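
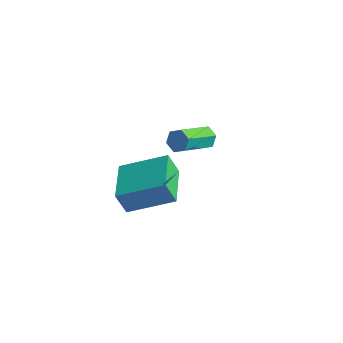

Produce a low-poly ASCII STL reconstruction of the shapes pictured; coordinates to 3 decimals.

solid 
facet normal -0.544 0.838 -0.036
outer loop
vertex 1.28 -3.096 0.313
vertex 2.747 -2.111 1.064
vertex 1.626 -2.911 -0.607
endloop
endfacet
facet normal -0.764 -0.513 -0.391
outer loop
vertex 2.573 -4.369 -0.544
vertex 1.28 -3.096 0.313
vertex 1.626 -2.911 -0.607
endloop
endfacet
facet normal -0.544 0.838 -0.036
outer loop
vertex 1.626 -2.911 -0.607
vertex 2.747 -2.111 1.064
vertex 3.093 -1.926 0.144
endloop
endfacet
facet normal 0.346 0.185 -0.920
outer loop
vertex 3.093 -1.926 0.144
vertex 2.573 -4.369 -0.544
vertex 1.626 -2.911 -0.607
endloop
endfacet
facet normal -0.346 -0.185 0.920
outer loop
vertex 1.28 -3.096 0.313
vertex 3.694 -3.569 1.127
vertex 2.747 -2.111 1.064
endloop
endfacet
facet normal -0.764 -0.513 -0.391
outer loop
vertex 2.227 -4.554 0.376
vertex 1.28 -3.096 0.313
vertex 2.573 -4.369 -0.544
endloop
endfacet
facet normal -0.346 -0.185 0.920
outer loop
vertex 2.227 -4.554 0.376
vertex 3.694 -3.569 1.127
vertex 1.28 -3.096 0.313
endloop
endfacet
facet normal 0.764 0.513 0.391
outer loop
vertex 2.747 -2.111 1.064
vertex 3.694 -3.569 1.127
vertex 3.093 -1.926 0.144
endloop
endfacet
facet normal 0.346 0.185 -0.920
outer loop
vertex 4.04 -3.384 0.207
vertex 2.573 -4.369 -0.544
vertex 3.093 -1.926 0.144
endloop
endfacet
facet normal 0.764 0.513 0.391
outer loop
vertex 3.093 -1.926 0.144
vertex 3.694 -3.569 1.127
vertex 4.04 -3.384 0.207
endloop
endfacet
facet normal 0.544 -0.838 0.036
outer loop
vertex 4.04 -3.384 0.207
vertex 2.227 -4.554 0.376
vertex 2.573 -4.369 -0.544
endloop
endfacet
facet normal 0.544 -0.838 0.036
outer loop
vertex 3.694 -3.569 1.127
vertex 2.227 -4.554 0.376
vertex 4.04 -3.384 0.207
endloop
endfacet
facet normal 0.095 0.843 -0.529
outer loop
vertex 2.423 1.389 -0.902
vertex 1.996 1.267 -1.173
vertex 1.956 1.546 -0.736
endloop
endfacet
facet normal 0.429 0.446 0.785
outer loop
vertex 2.423 1.389 -0.902
vertex 1.956 1.546 -0.736
vertex 2.25 -0.144 0.064
endloop
endfacet
facet normal 0.428 0.446 0.786
outer loop
vertex 2.25 -0.144 0.064
vertex 1.956 1.546 -0.736
vertex 1.783 0.013 0.229
endloop
endfacet
facet normal -0.095 -0.842 0.532
outer loop
vertex 2.25 -0.144 0.064
vertex 1.783 0.013 0.229
vertex 1.824 -0.267 -0.207
endloop
endfacet
facet normal 0.093 0.843 -0.530
outer loop
vertex 1.956 1.546 -0.736
vertex 1.996 1.267 -1.173
vertex 1.529 1.423 -1.007
endloop
endfacet
facet normal -0.564 0.485 0.669
outer loop
vertex 1.956 1.546 -0.736
vertex 1.529 1.423 -1.007
vertex 1.783 0.013 0.229
endloop
endfacet
facet normal -0.565 0.484 0.668
outer loop
vertex 1.783 0.013 0.229
vertex 1.529 1.423 -1.007
vertex 1.357 -0.11 -0.042
endloop
endfacet
facet normal -0.095 -0.842 0.532
outer loop
vertex 1.783 0.013 0.229
vertex 1.357 -0.11 -0.042
vertex 1.824 -0.267 -0.207
endloop
endfacet
facet normal 0.093 0.843 -0.530
outer loop
vertex 1.529 1.423 -1.007
vertex 1.996 1.267 -1.173
vertex 1.57 1.144 -1.444
endloop
endfacet
facet normal -0.992 0.038 -0.117
outer loop
vertex 1.529 1.423 -1.007
vertex 1.57 1.144 -1.444
vertex 1.357 -0.11 -0.042
endloop
endfacet
facet normal -0.992 0.039 -0.116
outer loop
vertex 1.357 -0.11 -0.042
vertex 1.57 1.144 -1.444
vertex 1.397 -0.389 -0.478
endloop
endfacet
facet normal -0.096 -0.842 0.530
outer loop
vertex 1.357 -0.11 -0.042
vertex 1.397 -0.389 -0.478
vertex 1.824 -0.267 -0.207
endloop
endfacet
facet normal 0.095 0.842 -0.532
outer loop
vertex 1.57 1.144 -1.444
vertex 1.996 1.267 -1.173
vertex 2.037 0.987 -1.609
endloop
endfacet
facet normal -0.428 -0.447 -0.786
outer loop
vertex 1.57 1.144 -1.444
vertex 2.037 0.987 -1.609
vertex 1.397 -0.389 -0.478
endloop
endfacet
facet normal -0.429 -0.446 -0.785
outer loop
vertex 1.397 -0.389 -0.478
vertex 2.037 0.987 -1.609
vertex 1.864 -0.546 -0.644
endloop
endfacet
facet normal -0.095 -0.843 0.529
outer loop
vertex 1.397 -0.389 -0.478
vertex 1.864 -0.546 -0.644
vertex 1.824 -0.267 -0.207
endloop
endfacet
facet normal 0.095 0.842 -0.532
outer loop
vertex 2.037 0.987 -1.609
vertex 1.996 1.267 -1.173
vertex 2.463 1.11 -1.338
endloop
endfacet
facet normal 0.565 -0.484 -0.668
outer loop
vertex 2.037 0.987 -1.609
vertex 2.463 1.11 -1.338
vertex 1.864 -0.546 -0.644
endloop
endfacet
facet normal 0.564 -0.484 -0.669
outer loop
vertex 1.864 -0.546 -0.644
vertex 2.463 1.11 -1.338
vertex 2.291 -0.423 -0.373
endloop
endfacet
facet normal -0.093 -0.843 0.530
outer loop
vertex 1.864 -0.546 -0.644
vertex 2.291 -0.423 -0.373
vertex 1.824 -0.267 -0.207
endloop
endfacet
facet normal 0.096 0.842 -0.530
outer loop
vertex 2.463 1.11 -1.338
vertex 1.996 1.267 -1.173
vertex 2.423 1.389 -0.902
endloop
endfacet
facet normal 0.993 -0.039 0.116
outer loop
vertex 2.463 1.11 -1.338
vertex 2.423 1.389 -0.902
vertex 2.291 -0.423 -0.373
endloop
endfacet
facet normal 0.992 -0.038 0.117
outer loop
vertex 2.291 -0.423 -0.373
vertex 2.423 1.389 -0.902
vertex 2.25 -0.144 0.064
endloop
endfacet
facet normal -0.093 -0.843 0.530
outer loop
vertex 2.291 -0.423 -0.373
vertex 2.25 -0.144 0.064
vertex 1.824 -0.267 -0.207
endloop
endfacet

endsolid


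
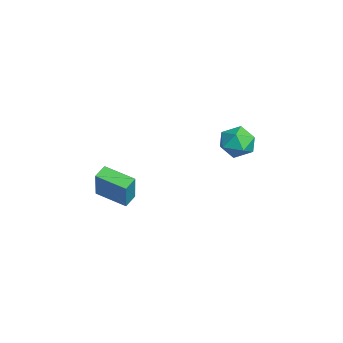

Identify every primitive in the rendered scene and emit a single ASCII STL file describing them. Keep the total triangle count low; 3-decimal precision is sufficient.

solid 
facet normal -0.278 0.797 0.536
outer loop
vertex -3.202 4.176 3.857
vertex -3.114 3.595 4.767
vertex -2.26 4.146 4.391
endloop
endfacet
facet normal 0.064 0.996 -0.058
outer loop
vertex -3.202 4.176 3.857
vertex -2.26 4.146 4.391
vertex -2.271 4.084 3.31
endloop
endfacet
facet normal -0.290 0.731 -0.617
outer loop
vertex -3.202 4.176 3.857
vertex -2.271 4.084 3.31
vertex -3.131 3.495 3.017
endloop
endfacet
facet normal -0.853 0.368 -0.370
outer loop
vertex -3.202 4.176 3.857
vertex -3.131 3.495 3.017
vertex -3.652 3.193 3.918
endloop
endfacet
facet normal -0.846 0.409 0.343
outer loop
vertex -3.202 4.176 3.857
vertex -3.652 3.193 3.918
vertex -3.114 3.595 4.767
endloop
endfacet
facet normal 0.713 0.700 -0.047
outer loop
vertex -2.271 4.084 3.31
vertex -2.26 4.146 4.391
vertex -1.608 3.447 3.882
endloop
endfacet
facet normal 0.158 0.378 0.912
outer loop
vertex -2.26 4.146 4.391
vertex -3.114 3.595 4.767
vertex -2.129 3.145 4.783
endloop
endfacet
facet normal -0.759 -0.251 0.600
outer loop
vertex -3.114 3.595 4.767
vertex -3.652 3.193 3.918
vertex -2.989 2.556 4.49
endloop
endfacet
facet normal -0.771 -0.317 -0.552
outer loop
vertex -3.652 3.193 3.918
vertex -3.131 3.495 3.017
vertex -3.0 2.494 3.409
endloop
endfacet
facet normal 0.139 0.271 -0.953
outer loop
vertex -3.131 3.495 3.017
vertex -2.271 4.084 3.31
vertex -2.146 3.045 3.033
endloop
endfacet
facet normal 0.853 -0.368 0.370
outer loop
vertex -2.058 2.464 3.943
vertex -1.608 3.447 3.882
vertex -2.129 3.145 4.783
endloop
endfacet
facet normal 0.290 -0.731 0.617
outer loop
vertex -2.058 2.464 3.943
vertex -2.129 3.145 4.783
vertex -2.989 2.556 4.49
endloop
endfacet
facet normal -0.064 -0.996 0.058
outer loop
vertex -2.058 2.464 3.943
vertex -2.989 2.556 4.49
vertex -3.0 2.494 3.409
endloop
endfacet
facet normal 0.278 -0.797 -0.536
outer loop
vertex -2.058 2.464 3.943
vertex -3.0 2.494 3.409
vertex -2.146 3.045 3.033
endloop
endfacet
facet normal 0.846 -0.409 -0.343
outer loop
vertex -2.058 2.464 3.943
vertex -2.146 3.045 3.033
vertex -1.608 3.447 3.882
endloop
endfacet
facet normal 0.771 0.317 0.552
outer loop
vertex -2.129 3.145 4.783
vertex -1.608 3.447 3.882
vertex -2.26 4.146 4.391
endloop
endfacet
facet normal -0.139 -0.271 0.953
outer loop
vertex -2.989 2.556 4.49
vertex -2.129 3.145 4.783
vertex -3.114 3.595 4.767
endloop
endfacet
facet normal -0.713 -0.700 0.047
outer loop
vertex -3.0 2.494 3.409
vertex -2.989 2.556 4.49
vertex -3.652 3.193 3.918
endloop
endfacet
facet normal -0.158 -0.378 -0.912
outer loop
vertex -2.146 3.045 3.033
vertex -3.0 2.494 3.409
vertex -3.131 3.495 3.017
endloop
endfacet
facet normal 0.759 0.251 -0.600
outer loop
vertex -1.608 3.447 3.882
vertex -2.146 3.045 3.033
vertex -2.271 4.084 3.31
endloop
endfacet
facet normal -0.596 -0.774 0.212
outer loop
vertex -0.112 -4.292 3.728
vertex -0.712 -3.755 4.002
vertex -0.856 -4.21 1.938
endloop
endfacet
facet normal 0.705 -0.632 -0.322
outer loop
vertex 0.212 -2.825 1.558
vertex -0.112 -4.292 3.728
vertex -0.856 -4.21 1.938
endloop
endfacet
facet normal -0.596 -0.774 0.212
outer loop
vertex -0.856 -4.21 1.938
vertex -0.712 -3.755 4.002
vertex -1.456 -3.673 2.212
endloop
endfacet
facet normal -0.383 0.042 -0.923
outer loop
vertex -1.456 -3.673 2.212
vertex 0.212 -2.825 1.558
vertex -0.856 -4.21 1.938
endloop
endfacet
facet normal 0.383 -0.042 0.923
outer loop
vertex -0.112 -4.292 3.728
vertex 0.356 -2.37 3.622
vertex -0.712 -3.755 4.002
endloop
endfacet
facet normal 0.705 -0.632 -0.322
outer loop
vertex 0.956 -2.907 3.348
vertex -0.112 -4.292 3.728
vertex 0.212 -2.825 1.558
endloop
endfacet
facet normal 0.383 -0.042 0.923
outer loop
vertex 0.956 -2.907 3.348
vertex 0.356 -2.37 3.622
vertex -0.112 -4.292 3.728
endloop
endfacet
facet normal -0.705 0.632 0.322
outer loop
vertex -0.712 -3.755 4.002
vertex 0.356 -2.37 3.622
vertex -1.456 -3.673 2.212
endloop
endfacet
facet normal -0.383 0.042 -0.923
outer loop
vertex -0.388 -2.288 1.832
vertex 0.212 -2.825 1.558
vertex -1.456 -3.673 2.212
endloop
endfacet
facet normal -0.705 0.632 0.322
outer loop
vertex -1.456 -3.673 2.212
vertex 0.356 -2.37 3.622
vertex -0.388 -2.288 1.832
endloop
endfacet
facet normal 0.596 0.774 -0.212
outer loop
vertex -0.388 -2.288 1.832
vertex 0.956 -2.907 3.348
vertex 0.212 -2.825 1.558
endloop
endfacet
facet normal 0.596 0.774 -0.212
outer loop
vertex 0.356 -2.37 3.622
vertex 0.956 -2.907 3.348
vertex -0.388 -2.288 1.832
endloop
endfacet

endsolid


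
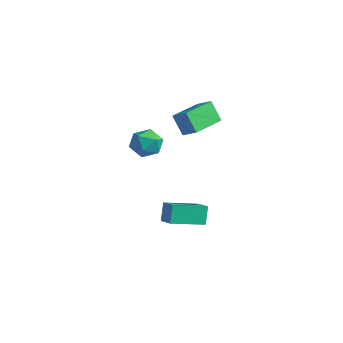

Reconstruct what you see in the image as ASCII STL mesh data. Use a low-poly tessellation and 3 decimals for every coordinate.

solid 
facet normal -0.099 0.949 -0.301
outer loop
vertex -3.331 0.913 0.99
vertex -3.915 1.09 1.74
vertex -2.961 1.218 1.83
endloop
endfacet
facet normal 0.539 0.688 -0.487
outer loop
vertex -3.331 0.913 0.99
vertex -2.961 1.218 1.83
vertex -2.517 0.517 1.331
endloop
endfacet
facet normal 0.430 0.112 -0.896
outer loop
vertex -3.331 0.913 0.99
vertex -2.517 0.517 1.331
vertex -3.198 -0.044 0.934
endloop
endfacet
facet normal -0.274 0.018 -0.962
outer loop
vertex -3.331 0.913 0.99
vertex -3.198 -0.044 0.934
vertex -4.062 0.31 1.187
endloop
endfacet
facet normal -0.601 0.535 -0.594
outer loop
vertex -3.331 0.913 0.99
vertex -4.062 0.31 1.187
vertex -3.915 1.09 1.74
endloop
endfacet
facet normal 0.873 0.477 0.107
outer loop
vertex -2.517 0.517 1.331
vertex -2.961 1.218 1.83
vertex -2.598 0.45 2.293
endloop
endfacet
facet normal -0.159 0.899 0.408
outer loop
vertex -2.961 1.218 1.83
vertex -3.915 1.09 1.74
vertex -3.462 0.804 2.546
endloop
endfacet
facet normal -0.971 0.230 -0.066
outer loop
vertex -3.915 1.09 1.74
vertex -4.062 0.31 1.187
vertex -4.143 0.243 2.149
endloop
endfacet
facet normal -0.442 -0.607 -0.660
outer loop
vertex -4.062 0.31 1.187
vertex -3.198 -0.044 0.934
vertex -3.699 -0.458 1.65
endloop
endfacet
facet normal 0.698 -0.455 -0.554
outer loop
vertex -3.198 -0.044 0.934
vertex -2.517 0.517 1.331
vertex -2.745 -0.33 1.74
endloop
endfacet
facet normal 0.274 -0.018 0.962
outer loop
vertex -3.329 -0.153 2.49
vertex -2.598 0.45 2.293
vertex -3.462 0.804 2.546
endloop
endfacet
facet normal -0.430 -0.112 0.896
outer loop
vertex -3.329 -0.153 2.49
vertex -3.462 0.804 2.546
vertex -4.143 0.243 2.149
endloop
endfacet
facet normal -0.539 -0.688 0.487
outer loop
vertex -3.329 -0.153 2.49
vertex -4.143 0.243 2.149
vertex -3.699 -0.458 1.65
endloop
endfacet
facet normal 0.099 -0.949 0.301
outer loop
vertex -3.329 -0.153 2.49
vertex -3.699 -0.458 1.65
vertex -2.745 -0.33 1.74
endloop
endfacet
facet normal 0.601 -0.535 0.594
outer loop
vertex -3.329 -0.153 2.49
vertex -2.745 -0.33 1.74
vertex -2.598 0.45 2.293
endloop
endfacet
facet normal 0.442 0.607 0.660
outer loop
vertex -3.462 0.804 2.546
vertex -2.598 0.45 2.293
vertex -2.961 1.218 1.83
endloop
endfacet
facet normal -0.698 0.455 0.554
outer loop
vertex -4.143 0.243 2.149
vertex -3.462 0.804 2.546
vertex -3.915 1.09 1.74
endloop
endfacet
facet normal -0.873 -0.477 -0.107
outer loop
vertex -3.699 -0.458 1.65
vertex -4.143 0.243 2.149
vertex -4.062 0.31 1.187
endloop
endfacet
facet normal 0.159 -0.899 -0.408
outer loop
vertex -2.745 -0.33 1.74
vertex -3.699 -0.458 1.65
vertex -3.198 -0.044 0.934
endloop
endfacet
facet normal 0.971 -0.230 0.066
outer loop
vertex -2.598 0.45 2.293
vertex -2.745 -0.33 1.74
vertex -2.517 0.517 1.331
endloop
endfacet
facet normal -0.522 -0.053 0.851
outer loop
vertex -1.882 1.789 4.062
vertex -2.187 3.805 4.001
vertex -2.738 1.643 3.528
endloop
endfacet
facet normal 0.150 -0.988 0.030
outer loop
vertex -2.033 1.715 2.379
vertex -1.882 1.789 4.062
vertex -2.738 1.643 3.528
endloop
endfacet
facet normal -0.522 -0.053 0.852
outer loop
vertex -2.738 1.643 3.528
vertex -2.187 3.805 4.001
vertex -3.044 3.659 3.467
endloop
endfacet
facet normal -0.840 -0.143 -0.524
outer loop
vertex -3.044 3.659 3.467
vertex -2.033 1.715 2.379
vertex -2.738 1.643 3.528
endloop
endfacet
facet normal 0.840 0.143 0.524
outer loop
vertex -1.882 1.789 4.062
vertex -1.482 3.877 2.852
vertex -2.187 3.805 4.001
endloop
endfacet
facet normal 0.150 -0.988 0.030
outer loop
vertex -1.176 1.861 2.913
vertex -1.882 1.789 4.062
vertex -2.033 1.715 2.379
endloop
endfacet
facet normal 0.839 0.143 0.525
outer loop
vertex -1.176 1.861 2.913
vertex -1.482 3.877 2.852
vertex -1.882 1.789 4.062
endloop
endfacet
facet normal -0.150 0.988 -0.030
outer loop
vertex -2.187 3.805 4.001
vertex -1.482 3.877 2.852
vertex -3.044 3.659 3.467
endloop
endfacet
facet normal -0.839 -0.143 -0.525
outer loop
vertex -2.338 3.731 2.318
vertex -2.033 1.715 2.379
vertex -3.044 3.659 3.467
endloop
endfacet
facet normal -0.150 0.988 -0.030
outer loop
vertex -3.044 3.659 3.467
vertex -1.482 3.877 2.852
vertex -2.338 3.731 2.318
endloop
endfacet
facet normal 0.522 0.053 -0.852
outer loop
vertex -2.338 3.731 2.318
vertex -1.176 1.861 2.913
vertex -2.033 1.715 2.379
endloop
endfacet
facet normal 0.522 0.053 -0.851
outer loop
vertex -1.482 3.877 2.852
vertex -1.176 1.861 2.913
vertex -2.338 3.731 2.318
endloop
endfacet
facet normal -0.904 0.208 -0.373
outer loop
vertex -2.893 1.145 -2.918
vertex -2.218 2.995 -3.523
vertex -2.57 0.688 -3.956
endloop
endfacet
facet normal -0.328 -0.898 0.293
outer loop
vertex -1.602 0.465 -3.557
vertex -2.893 1.145 -2.918
vertex -2.57 0.688 -3.956
endloop
endfacet
facet normal -0.904 0.208 -0.373
outer loop
vertex -2.57 0.688 -3.956
vertex -2.218 2.995 -3.523
vertex -1.895 2.538 -4.561
endloop
endfacet
facet normal 0.274 -0.388 -0.880
outer loop
vertex -1.895 2.538 -4.561
vertex -1.602 0.465 -3.557
vertex -2.57 0.688 -3.956
endloop
endfacet
facet normal -0.274 0.388 0.880
outer loop
vertex -2.893 1.145 -2.918
vertex -1.25 2.772 -3.124
vertex -2.218 2.995 -3.523
endloop
endfacet
facet normal -0.328 -0.898 0.293
outer loop
vertex -1.925 0.922 -2.519
vertex -2.893 1.145 -2.918
vertex -1.602 0.465 -3.557
endloop
endfacet
facet normal -0.274 0.388 0.880
outer loop
vertex -1.925 0.922 -2.519
vertex -1.25 2.772 -3.124
vertex -2.893 1.145 -2.918
endloop
endfacet
facet normal 0.328 0.898 -0.293
outer loop
vertex -2.218 2.995 -3.523
vertex -1.25 2.772 -3.124
vertex -1.895 2.538 -4.561
endloop
endfacet
facet normal 0.274 -0.388 -0.880
outer loop
vertex -0.927 2.315 -4.162
vertex -1.602 0.465 -3.557
vertex -1.895 2.538 -4.561
endloop
endfacet
facet normal 0.328 0.898 -0.293
outer loop
vertex -1.895 2.538 -4.561
vertex -1.25 2.772 -3.124
vertex -0.927 2.315 -4.162
endloop
endfacet
facet normal 0.904 -0.208 0.373
outer loop
vertex -0.927 2.315 -4.162
vertex -1.925 0.922 -2.519
vertex -1.602 0.465 -3.557
endloop
endfacet
facet normal 0.904 -0.208 0.373
outer loop
vertex -1.25 2.772 -3.124
vertex -1.925 0.922 -2.519
vertex -0.927 2.315 -4.162
endloop
endfacet

endsolid


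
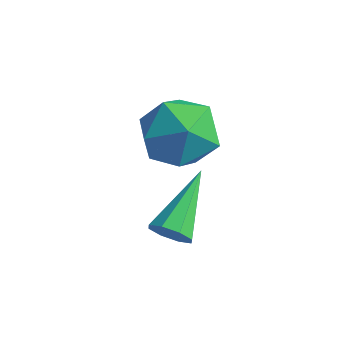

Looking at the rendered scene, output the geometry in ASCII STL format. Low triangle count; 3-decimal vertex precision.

solid 
facet normal 0.200 -0.868 -0.454
outer loop
vertex 4.391 -2.403 -3.892
vertex 4.027 -2.624 -3.63
vertex 4.052 -2.388 -4.07
endloop
endfacet
facet normal 0.352 0.709 -0.611
outer loop
vertex 4.391 -2.403 -3.892
vertex 4.052 -2.388 -4.07
vertex 3.693 -1.176 -2.87
endloop
endfacet
facet normal 0.200 -0.868 -0.454
outer loop
vertex 4.052 -2.388 -4.07
vertex 4.027 -2.624 -3.63
vertex 3.699 -2.511 -3.99
endloop
endfacet
facet normal -0.369 0.596 -0.713
outer loop
vertex 4.052 -2.388 -4.07
vertex 3.699 -2.511 -3.99
vertex 3.693 -1.176 -2.87
endloop
endfacet
facet normal 0.202 -0.867 -0.456
outer loop
vertex 3.699 -2.511 -3.99
vertex 4.027 -2.624 -3.63
vertex 3.538 -2.701 -3.7
endloop
endfacet
facet normal -0.906 0.270 -0.326
outer loop
vertex 3.699 -2.511 -3.99
vertex 3.538 -2.701 -3.7
vertex 3.693 -1.176 -2.87
endloop
endfacet
facet normal 0.202 -0.867 -0.455
outer loop
vertex 3.538 -2.701 -3.7
vertex 4.027 -2.624 -3.63
vertex 3.663 -2.846 -3.368
endloop
endfacet
facet normal -0.944 -0.079 0.321
outer loop
vertex 3.538 -2.701 -3.7
vertex 3.663 -2.846 -3.368
vertex 3.693 -1.176 -2.87
endloop
endfacet
facet normal 0.201 -0.867 -0.455
outer loop
vertex 3.663 -2.846 -3.368
vertex 4.027 -2.624 -3.63
vertex 4.001 -2.861 -3.19
endloop
endfacet
facet normal -0.460 -0.246 0.853
outer loop
vertex 3.663 -2.846 -3.368
vertex 4.001 -2.861 -3.19
vertex 3.693 -1.176 -2.87
endloop
endfacet
facet normal 0.199 -0.868 -0.456
outer loop
vertex 4.001 -2.861 -3.19
vertex 4.027 -2.624 -3.63
vertex 4.355 -2.738 -3.27
endloop
endfacet
facet normal 0.262 -0.134 0.956
outer loop
vertex 4.001 -2.861 -3.19
vertex 4.355 -2.738 -3.27
vertex 3.693 -1.176 -2.87
endloop
endfacet
facet normal 0.199 -0.867 -0.456
outer loop
vertex 4.355 -2.738 -3.27
vertex 4.027 -2.624 -3.63
vertex 4.516 -2.548 -3.561
endloop
endfacet
facet normal 0.800 0.193 0.569
outer loop
vertex 4.355 -2.738 -3.27
vertex 4.516 -2.548 -3.561
vertex 3.693 -1.176 -2.87
endloop
endfacet
facet normal 0.199 -0.868 -0.455
outer loop
vertex 4.516 -2.548 -3.561
vertex 4.027 -2.624 -3.63
vertex 4.391 -2.403 -3.892
endloop
endfacet
facet normal 0.837 0.542 -0.079
outer loop
vertex 4.516 -2.548 -3.561
vertex 4.391 -2.403 -3.892
vertex 3.693 -1.176 -2.87
endloop
endfacet
facet normal -0.258 0.542 0.800
outer loop
vertex 2.862 -0.83 -1.267
vertex 3.03 -1.575 -0.708
vertex 3.724 -0.961 -0.9
endloop
endfacet
facet normal 0.022 0.957 0.290
outer loop
vertex 2.862 -0.83 -1.267
vertex 3.724 -0.961 -0.9
vertex 3.63 -0.686 -1.801
endloop
endfacet
facet normal -0.373 0.878 -0.300
outer loop
vertex 2.862 -0.83 -1.267
vertex 3.63 -0.686 -1.801
vertex 2.878 -1.13 -2.165
endloop
endfacet
facet normal -0.896 0.415 -0.155
outer loop
vertex 2.862 -0.83 -1.267
vertex 2.878 -1.13 -2.165
vertex 2.507 -1.679 -1.489
endloop
endfacet
facet normal -0.825 0.208 0.525
outer loop
vertex 2.862 -0.83 -1.267
vertex 2.507 -1.679 -1.489
vertex 3.03 -1.575 -0.708
endloop
endfacet
facet normal 0.679 0.719 0.149
outer loop
vertex 3.63 -0.686 -1.801
vertex 3.724 -0.961 -0.9
vertex 4.273 -1.341 -1.571
endloop
endfacet
facet normal 0.226 0.049 0.973
outer loop
vertex 3.724 -0.961 -0.9
vertex 3.03 -1.575 -0.708
vertex 3.902 -1.89 -0.895
endloop
endfacet
facet normal -0.691 -0.493 0.528
outer loop
vertex 3.03 -1.575 -0.708
vertex 2.507 -1.679 -1.489
vertex 3.15 -2.334 -1.259
endloop
endfacet
facet normal -0.806 -0.158 -0.570
outer loop
vertex 2.507 -1.679 -1.489
vertex 2.878 -1.13 -2.165
vertex 3.056 -2.059 -2.16
endloop
endfacet
facet normal 0.041 0.591 -0.805
outer loop
vertex 2.878 -1.13 -2.165
vertex 3.63 -0.686 -1.801
vertex 3.75 -1.445 -2.352
endloop
endfacet
facet normal 0.896 -0.415 0.155
outer loop
vertex 3.918 -2.19 -1.793
vertex 4.273 -1.341 -1.571
vertex 3.902 -1.89 -0.895
endloop
endfacet
facet normal 0.373 -0.878 0.300
outer loop
vertex 3.918 -2.19 -1.793
vertex 3.902 -1.89 -0.895
vertex 3.15 -2.334 -1.259
endloop
endfacet
facet normal -0.022 -0.957 -0.290
outer loop
vertex 3.918 -2.19 -1.793
vertex 3.15 -2.334 -1.259
vertex 3.056 -2.059 -2.16
endloop
endfacet
facet normal 0.258 -0.542 -0.800
outer loop
vertex 3.918 -2.19 -1.793
vertex 3.056 -2.059 -2.16
vertex 3.75 -1.445 -2.352
endloop
endfacet
facet normal 0.825 -0.208 -0.525
outer loop
vertex 3.918 -2.19 -1.793
vertex 3.75 -1.445 -2.352
vertex 4.273 -1.341 -1.571
endloop
endfacet
facet normal 0.806 0.158 0.570
outer loop
vertex 3.902 -1.89 -0.895
vertex 4.273 -1.341 -1.571
vertex 3.724 -0.961 -0.9
endloop
endfacet
facet normal -0.041 -0.591 0.805
outer loop
vertex 3.15 -2.334 -1.259
vertex 3.902 -1.89 -0.895
vertex 3.03 -1.575 -0.708
endloop
endfacet
facet normal -0.679 -0.719 -0.149
outer loop
vertex 3.056 -2.059 -2.16
vertex 3.15 -2.334 -1.259
vertex 2.507 -1.679 -1.489
endloop
endfacet
facet normal -0.226 -0.049 -0.973
outer loop
vertex 3.75 -1.445 -2.352
vertex 3.056 -2.059 -2.16
vertex 2.878 -1.13 -2.165
endloop
endfacet
facet normal 0.691 0.493 -0.528
outer loop
vertex 4.273 -1.341 -1.571
vertex 3.75 -1.445 -2.352
vertex 3.63 -0.686 -1.801
endloop
endfacet

endsolid


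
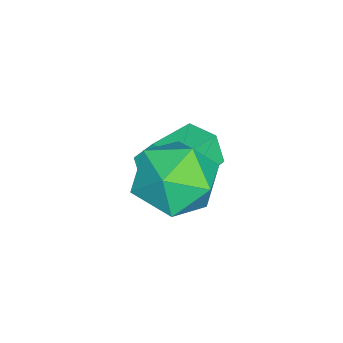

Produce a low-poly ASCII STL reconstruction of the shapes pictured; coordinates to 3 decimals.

solid 
facet normal -0.162 0.827 0.539
outer loop
vertex 0.431 -1.465 0.922
vertex 0.75 -1.839 1.592
vertex 1.245 -1.409 1.081
endloop
endfacet
facet normal -0.040 0.989 -0.145
outer loop
vertex 0.431 -1.465 0.922
vertex 1.245 -1.409 1.081
vertex 0.981 -1.534 0.303
endloop
endfacet
facet normal -0.529 0.653 -0.542
outer loop
vertex 0.431 -1.465 0.922
vertex 0.981 -1.534 0.303
vertex 0.323 -2.041 0.334
endloop
endfacet
facet normal -0.953 0.284 -0.103
outer loop
vertex 0.431 -1.465 0.922
vertex 0.323 -2.041 0.334
vertex 0.181 -2.229 1.13
endloop
endfacet
facet normal -0.727 0.391 0.565
outer loop
vertex 0.431 -1.465 0.922
vertex 0.181 -2.229 1.13
vertex 0.75 -1.839 1.592
endloop
endfacet
facet normal 0.603 0.730 -0.322
outer loop
vertex 0.981 -1.534 0.303
vertex 1.245 -1.409 1.081
vertex 1.639 -1.951 0.59
endloop
endfacet
facet normal 0.405 0.468 0.786
outer loop
vertex 1.245 -1.409 1.081
vertex 0.75 -1.839 1.592
vertex 1.497 -2.139 1.386
endloop
endfacet
facet normal -0.510 -0.236 0.827
outer loop
vertex 0.75 -1.839 1.592
vertex 0.181 -2.229 1.13
vertex 0.839 -2.646 1.417
endloop
endfacet
facet normal -0.877 -0.408 -0.253
outer loop
vertex 0.181 -2.229 1.13
vertex 0.323 -2.041 0.334
vertex 0.575 -2.771 0.639
endloop
endfacet
facet normal -0.190 0.188 -0.964
outer loop
vertex 0.323 -2.041 0.334
vertex 0.981 -1.534 0.303
vertex 1.07 -2.341 0.128
endloop
endfacet
facet normal 0.953 -0.284 0.103
outer loop
vertex 1.389 -2.715 0.798
vertex 1.639 -1.951 0.59
vertex 1.497 -2.139 1.386
endloop
endfacet
facet normal 0.529 -0.653 0.542
outer loop
vertex 1.389 -2.715 0.798
vertex 1.497 -2.139 1.386
vertex 0.839 -2.646 1.417
endloop
endfacet
facet normal 0.040 -0.989 0.145
outer loop
vertex 1.389 -2.715 0.798
vertex 0.839 -2.646 1.417
vertex 0.575 -2.771 0.639
endloop
endfacet
facet normal 0.162 -0.827 -0.539
outer loop
vertex 1.389 -2.715 0.798
vertex 0.575 -2.771 0.639
vertex 1.07 -2.341 0.128
endloop
endfacet
facet normal 0.727 -0.391 -0.565
outer loop
vertex 1.389 -2.715 0.798
vertex 1.07 -2.341 0.128
vertex 1.639 -1.951 0.59
endloop
endfacet
facet normal 0.877 0.408 0.253
outer loop
vertex 1.497 -2.139 1.386
vertex 1.639 -1.951 0.59
vertex 1.245 -1.409 1.081
endloop
endfacet
facet normal 0.190 -0.188 0.964
outer loop
vertex 0.839 -2.646 1.417
vertex 1.497 -2.139 1.386
vertex 0.75 -1.839 1.592
endloop
endfacet
facet normal -0.603 -0.730 0.322
outer loop
vertex 0.575 -2.771 0.639
vertex 0.839 -2.646 1.417
vertex 0.181 -2.229 1.13
endloop
endfacet
facet normal -0.405 -0.468 -0.786
outer loop
vertex 1.07 -2.341 0.128
vertex 0.575 -2.771 0.639
vertex 0.323 -2.041 0.334
endloop
endfacet
facet normal 0.510 0.236 -0.827
outer loop
vertex 1.639 -1.951 0.59
vertex 1.07 -2.341 0.128
vertex 0.981 -1.534 0.303
endloop
endfacet
facet normal -0.903 0.337 -0.267
outer loop
vertex -0.746 -1.985 -0.687
vertex -0.965 -2.188 -0.202
vertex -0.761 -1.656 -0.221
endloop
endfacet
facet normal 0.428 0.745 -0.512
outer loop
vertex -0.746 -1.985 -0.687
vertex -0.761 -1.656 -0.221
vertex 0.284 -2.368 -0.384
endloop
endfacet
facet normal 0.428 0.745 -0.511
outer loop
vertex 0.284 -2.368 -0.384
vertex -0.761 -1.656 -0.221
vertex 0.269 -2.04 0.082
endloop
endfacet
facet normal 0.903 -0.336 0.266
outer loop
vertex 0.284 -2.368 -0.384
vertex 0.269 -2.04 0.082
vertex 0.065 -2.572 0.102
endloop
endfacet
facet normal -0.903 0.337 -0.266
outer loop
vertex -0.761 -1.656 -0.221
vertex -0.965 -2.188 -0.202
vertex -0.98 -1.86 0.264
endloop
endfacet
facet normal 0.191 0.871 0.453
outer loop
vertex -0.761 -1.656 -0.221
vertex -0.98 -1.86 0.264
vertex 0.269 -2.04 0.082
endloop
endfacet
facet normal 0.191 0.872 0.451
outer loop
vertex 0.269 -2.04 0.082
vertex -0.98 -1.86 0.264
vertex 0.05 -2.243 0.567
endloop
endfacet
facet normal 0.903 -0.336 0.267
outer loop
vertex 0.269 -2.04 0.082
vertex 0.05 -2.243 0.567
vertex 0.065 -2.572 0.102
endloop
endfacet
facet normal -0.903 0.336 -0.266
outer loop
vertex -0.98 -1.86 0.264
vertex -0.965 -2.188 -0.202
vertex -1.184 -2.392 0.284
endloop
endfacet
facet normal -0.236 0.127 0.963
outer loop
vertex -0.98 -1.86 0.264
vertex -1.184 -2.392 0.284
vertex 0.05 -2.243 0.567
endloop
endfacet
facet normal -0.236 0.127 0.963
outer loop
vertex 0.05 -2.243 0.567
vertex -1.184 -2.392 0.284
vertex -0.154 -2.775 0.587
endloop
endfacet
facet normal 0.903 -0.336 0.267
outer loop
vertex 0.05 -2.243 0.567
vertex -0.154 -2.775 0.587
vertex 0.065 -2.572 0.102
endloop
endfacet
facet normal -0.903 0.336 -0.266
outer loop
vertex -1.184 -2.392 0.284
vertex -0.965 -2.188 -0.202
vertex -1.169 -2.72 -0.182
endloop
endfacet
facet normal -0.428 -0.746 0.511
outer loop
vertex -1.184 -2.392 0.284
vertex -1.169 -2.72 -0.182
vertex -0.154 -2.775 0.587
endloop
endfacet
facet normal -0.428 -0.745 0.512
outer loop
vertex -0.154 -2.775 0.587
vertex -1.169 -2.72 -0.182
vertex -0.139 -3.104 0.121
endloop
endfacet
facet normal 0.903 -0.337 0.267
outer loop
vertex -0.154 -2.775 0.587
vertex -0.139 -3.104 0.121
vertex 0.065 -2.572 0.102
endloop
endfacet
facet normal -0.903 0.336 -0.267
outer loop
vertex -1.169 -2.72 -0.182
vertex -0.965 -2.188 -0.202
vertex -0.95 -2.517 -0.667
endloop
endfacet
facet normal -0.192 -0.871 -0.451
outer loop
vertex -1.169 -2.72 -0.182
vertex -0.95 -2.517 -0.667
vertex -0.139 -3.104 0.121
endloop
endfacet
facet normal -0.191 -0.871 -0.453
outer loop
vertex -0.139 -3.104 0.121
vertex -0.95 -2.517 -0.667
vertex 0.08 -2.9 -0.364
endloop
endfacet
facet normal 0.903 -0.337 0.266
outer loop
vertex -0.139 -3.104 0.121
vertex 0.08 -2.9 -0.364
vertex 0.065 -2.572 0.102
endloop
endfacet
facet normal -0.903 0.336 -0.267
outer loop
vertex -0.95 -2.517 -0.667
vertex -0.965 -2.188 -0.202
vertex -0.746 -1.985 -0.687
endloop
endfacet
facet normal 0.236 -0.127 -0.963
outer loop
vertex -0.95 -2.517 -0.667
vertex -0.746 -1.985 -0.687
vertex 0.08 -2.9 -0.364
endloop
endfacet
facet normal 0.236 -0.127 -0.963
outer loop
vertex 0.08 -2.9 -0.364
vertex -0.746 -1.985 -0.687
vertex 0.284 -2.368 -0.384
endloop
endfacet
facet normal 0.903 -0.336 0.266
outer loop
vertex 0.08 -2.9 -0.364
vertex 0.284 -2.368 -0.384
vertex 0.065 -2.572 0.102
endloop
endfacet

endsolid


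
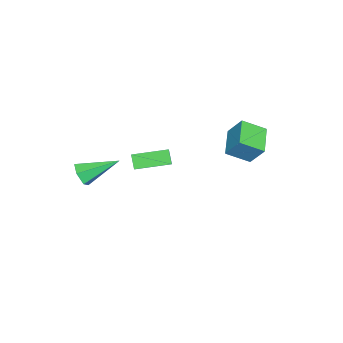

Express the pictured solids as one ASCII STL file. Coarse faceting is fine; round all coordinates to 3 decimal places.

solid 
facet normal 0.359 -0.819 -0.448
outer loop
vertex 4.822 -4.304 3.092
vertex 4.204 -4.306 2.6
vertex 4.861 -3.912 2.407
endloop
endfacet
facet normal 0.782 0.521 0.343
outer loop
vertex 4.822 -4.304 3.092
vertex 4.861 -3.912 2.407
vertex 3.416 -2.514 3.58
endloop
endfacet
facet normal 0.360 -0.819 -0.448
outer loop
vertex 4.861 -3.912 2.407
vertex 4.204 -4.306 2.6
vertex 4.244 -3.914 1.915
endloop
endfacet
facet normal 0.379 0.793 -0.478
outer loop
vertex 4.861 -3.912 2.407
vertex 4.244 -3.914 1.915
vertex 3.416 -2.514 3.58
endloop
endfacet
facet normal 0.361 -0.818 -0.447
outer loop
vertex 4.244 -3.914 1.915
vertex 4.204 -4.306 2.6
vertex 3.587 -4.309 2.107
endloop
endfacet
facet normal -0.511 0.516 -0.688
outer loop
vertex 4.244 -3.914 1.915
vertex 3.587 -4.309 2.107
vertex 3.416 -2.514 3.58
endloop
endfacet
facet normal 0.362 -0.818 -0.447
outer loop
vertex 3.587 -4.309 2.107
vertex 4.204 -4.306 2.6
vertex 3.548 -4.701 2.792
endloop
endfacet
facet normal -0.997 -0.033 -0.076
outer loop
vertex 3.587 -4.309 2.107
vertex 3.548 -4.701 2.792
vertex 3.416 -2.514 3.58
endloop
endfacet
facet normal 0.361 -0.818 -0.448
outer loop
vertex 3.548 -4.701 2.792
vertex 4.204 -4.306 2.6
vertex 4.165 -4.698 3.284
endloop
endfacet
facet normal -0.593 -0.304 0.745
outer loop
vertex 3.548 -4.701 2.792
vertex 4.165 -4.698 3.284
vertex 3.416 -2.514 3.58
endloop
endfacet
facet normal 0.360 -0.818 -0.448
outer loop
vertex 4.165 -4.698 3.284
vertex 4.204 -4.306 2.6
vertex 4.822 -4.304 3.092
endloop
endfacet
facet normal 0.296 -0.028 0.955
outer loop
vertex 4.165 -4.698 3.284
vertex 4.822 -4.304 3.092
vertex 3.416 -2.514 3.58
endloop
endfacet
facet normal -0.913 -0.232 0.335
outer loop
vertex -1.695 1.599 3.534
vertex -1.481 2.437 4.697
vertex -2.273 2.787 2.783
endloop
endfacet
facet normal -0.147 -0.579 -0.802
outer loop
vertex -0.639 3.203 2.183
vertex -1.695 1.599 3.534
vertex -2.273 2.787 2.783
endloop
endfacet
facet normal -0.913 -0.232 0.335
outer loop
vertex -2.273 2.787 2.783
vertex -1.481 2.437 4.697
vertex -2.059 3.626 3.946
endloop
endfacet
facet normal -0.380 0.782 -0.494
outer loop
vertex -2.059 3.626 3.946
vertex -0.639 3.203 2.183
vertex -2.273 2.787 2.783
endloop
endfacet
facet normal 0.380 -0.782 0.494
outer loop
vertex -1.695 1.599 3.534
vertex 0.153 2.853 4.097
vertex -1.481 2.437 4.697
endloop
endfacet
facet normal -0.148 -0.578 -0.802
outer loop
vertex -0.061 2.014 2.934
vertex -1.695 1.599 3.534
vertex -0.639 3.203 2.183
endloop
endfacet
facet normal 0.380 -0.782 0.494
outer loop
vertex -0.061 2.014 2.934
vertex 0.153 2.853 4.097
vertex -1.695 1.599 3.534
endloop
endfacet
facet normal 0.147 0.578 0.802
outer loop
vertex -1.481 2.437 4.697
vertex 0.153 2.853 4.097
vertex -2.059 3.626 3.946
endloop
endfacet
facet normal -0.380 0.782 -0.494
outer loop
vertex -0.425 4.041 3.346
vertex -0.639 3.203 2.183
vertex -2.059 3.626 3.946
endloop
endfacet
facet normal 0.148 0.579 0.802
outer loop
vertex -2.059 3.626 3.946
vertex 0.153 2.853 4.097
vertex -0.425 4.041 3.346
endloop
endfacet
facet normal 0.913 0.232 -0.335
outer loop
vertex -0.425 4.041 3.346
vertex -0.061 2.014 2.934
vertex -0.639 3.203 2.183
endloop
endfacet
facet normal 0.913 0.232 -0.335
outer loop
vertex 0.153 2.853 4.097
vertex -0.061 2.014 2.934
vertex -0.425 4.041 3.346
endloop
endfacet
facet normal -0.768 -0.277 -0.578
outer loop
vertex -2.054 -3.981 0.098
vertex -2.919 -2.166 0.378
vertex -1.585 -3.636 -0.691
endloop
endfacet
facet normal 0.426 -0.894 -0.138
outer loop
vertex -0.081 -3.094 0.442
vertex -2.054 -3.981 0.098
vertex -1.585 -3.636 -0.691
endloop
endfacet
facet normal -0.768 -0.277 -0.577
outer loop
vertex -1.585 -3.636 -0.691
vertex -2.919 -2.166 0.378
vertex -2.451 -1.821 -0.41
endloop
endfacet
facet normal 0.479 0.353 -0.804
outer loop
vertex -2.451 -1.821 -0.41
vertex -0.081 -3.094 0.442
vertex -1.585 -3.636 -0.691
endloop
endfacet
facet normal -0.479 -0.352 0.804
outer loop
vertex -2.054 -3.981 0.098
vertex -1.415 -1.624 1.511
vertex -2.919 -2.166 0.378
endloop
endfacet
facet normal 0.426 -0.894 -0.138
outer loop
vertex -0.549 -3.439 1.23
vertex -2.054 -3.981 0.098
vertex -0.081 -3.094 0.442
endloop
endfacet
facet normal -0.478 -0.353 0.804
outer loop
vertex -0.549 -3.439 1.23
vertex -1.415 -1.624 1.511
vertex -2.054 -3.981 0.098
endloop
endfacet
facet normal -0.426 0.894 0.138
outer loop
vertex -2.919 -2.166 0.378
vertex -1.415 -1.624 1.511
vertex -2.451 -1.821 -0.41
endloop
endfacet
facet normal 0.478 0.352 -0.805
outer loop
vertex -0.946 -1.279 0.722
vertex -0.081 -3.094 0.442
vertex -2.451 -1.821 -0.41
endloop
endfacet
facet normal -0.426 0.894 0.138
outer loop
vertex -2.451 -1.821 -0.41
vertex -1.415 -1.624 1.511
vertex -0.946 -1.279 0.722
endloop
endfacet
facet normal 0.768 0.277 0.577
outer loop
vertex -0.946 -1.279 0.722
vertex -0.549 -3.439 1.23
vertex -0.081 -3.094 0.442
endloop
endfacet
facet normal 0.768 0.277 0.578
outer loop
vertex -1.415 -1.624 1.511
vertex -0.549 -3.439 1.23
vertex -0.946 -1.279 0.722
endloop
endfacet

endsolid


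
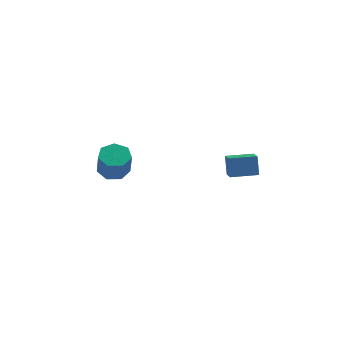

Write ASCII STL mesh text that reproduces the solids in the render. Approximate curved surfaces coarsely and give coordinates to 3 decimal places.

solid 
facet normal -0.861 -0.507 -0.027
outer loop
vertex 2.479 -2.544 -2.757
vertex 2.027 -1.763 -3.021
vertex 2.675 -2.817 -3.898
endloop
endfacet
facet normal 0.480 -0.831 0.281
outer loop
vertex 3.933 -2.077 -3.859
vertex 2.479 -2.544 -2.757
vertex 2.675 -2.817 -3.898
endloop
endfacet
facet normal -0.862 -0.507 -0.027
outer loop
vertex 2.675 -2.817 -3.898
vertex 2.027 -1.763 -3.021
vertex 2.224 -2.036 -4.163
endloop
endfacet
facet normal 0.165 -0.230 -0.959
outer loop
vertex 2.224 -2.036 -4.163
vertex 3.933 -2.077 -3.859
vertex 2.675 -2.817 -3.898
endloop
endfacet
facet normal -0.165 0.229 0.959
outer loop
vertex 2.479 -2.544 -2.757
vertex 3.285 -1.023 -2.982
vertex 2.027 -1.763 -3.021
endloop
endfacet
facet normal 0.480 -0.831 0.281
outer loop
vertex 3.736 -1.804 -2.717
vertex 2.479 -2.544 -2.757
vertex 3.933 -2.077 -3.859
endloop
endfacet
facet normal -0.166 0.230 0.959
outer loop
vertex 3.736 -1.804 -2.717
vertex 3.285 -1.023 -2.982
vertex 2.479 -2.544 -2.757
endloop
endfacet
facet normal -0.480 0.831 -0.281
outer loop
vertex 2.027 -1.763 -3.021
vertex 3.285 -1.023 -2.982
vertex 2.224 -2.036 -4.163
endloop
endfacet
facet normal 0.165 -0.229 -0.959
outer loop
vertex 3.481 -1.296 -4.123
vertex 3.933 -2.077 -3.859
vertex 2.224 -2.036 -4.163
endloop
endfacet
facet normal -0.480 0.831 -0.281
outer loop
vertex 2.224 -2.036 -4.163
vertex 3.285 -1.023 -2.982
vertex 3.481 -1.296 -4.123
endloop
endfacet
facet normal 0.861 0.508 0.027
outer loop
vertex 3.481 -1.296 -4.123
vertex 3.736 -1.804 -2.717
vertex 3.933 -2.077 -3.859
endloop
endfacet
facet normal 0.862 0.507 0.027
outer loop
vertex 3.285 -1.023 -2.982
vertex 3.736 -1.804 -2.717
vertex 3.481 -1.296 -4.123
endloop
endfacet
facet normal -0.254 0.474 -0.843
outer loop
vertex -2.833 -2.42 -4.67
vertex -3.665 -2.64 -4.543
vertex -3.243 -1.929 -4.27
endloop
endfacet
facet normal 0.800 0.593 0.092
outer loop
vertex -2.833 -2.42 -4.67
vertex -3.243 -1.929 -4.27
vertex -2.403 -3.221 -3.245
endloop
endfacet
facet normal 0.800 0.593 0.092
outer loop
vertex -2.403 -3.221 -3.245
vertex -3.243 -1.929 -4.27
vertex -2.814 -2.729 -2.845
endloop
endfacet
facet normal 0.254 -0.473 0.843
outer loop
vertex -2.403 -3.221 -3.245
vertex -2.814 -2.729 -2.845
vertex -3.235 -3.44 -3.117
endloop
endfacet
facet normal -0.253 0.474 -0.843
outer loop
vertex -3.243 -1.929 -4.27
vertex -3.665 -2.64 -4.543
vertex -3.972 -1.973 -4.076
endloop
endfacet
facet normal 0.072 0.879 0.472
outer loop
vertex -3.243 -1.929 -4.27
vertex -3.972 -1.973 -4.076
vertex -2.814 -2.729 -2.845
endloop
endfacet
facet normal 0.073 0.879 0.471
outer loop
vertex -2.814 -2.729 -2.845
vertex -3.972 -1.973 -4.076
vertex -3.542 -2.773 -2.65
endloop
endfacet
facet normal 0.254 -0.473 0.843
outer loop
vertex -2.814 -2.729 -2.845
vertex -3.542 -2.773 -2.65
vertex -3.235 -3.44 -3.117
endloop
endfacet
facet normal -0.254 0.474 -0.843
outer loop
vertex -3.972 -1.973 -4.076
vertex -3.665 -2.64 -4.543
vertex -4.469 -2.519 -4.233
endloop
endfacet
facet normal -0.709 0.502 0.496
outer loop
vertex -3.972 -1.973 -4.076
vertex -4.469 -2.519 -4.233
vertex -3.542 -2.773 -2.65
endloop
endfacet
facet normal -0.709 0.502 0.496
outer loop
vertex -3.542 -2.773 -2.65
vertex -4.469 -2.519 -4.233
vertex -4.039 -3.319 -2.807
endloop
endfacet
facet normal 0.254 -0.474 0.843
outer loop
vertex -3.542 -2.773 -2.65
vertex -4.039 -3.319 -2.807
vertex -3.235 -3.44 -3.117
endloop
endfacet
facet normal -0.254 0.473 -0.844
outer loop
vertex -4.469 -2.519 -4.233
vertex -3.665 -2.64 -4.543
vertex -4.36 -3.156 -4.623
endloop
endfacet
facet normal -0.956 -0.253 0.146
outer loop
vertex -4.469 -2.519 -4.233
vertex -4.36 -3.156 -4.623
vertex -4.039 -3.319 -2.807
endloop
endfacet
facet normal -0.957 -0.252 0.147
outer loop
vertex -4.039 -3.319 -2.807
vertex -4.36 -3.156 -4.623
vertex -3.931 -3.957 -3.198
endloop
endfacet
facet normal 0.254 -0.474 0.843
outer loop
vertex -4.039 -3.319 -2.807
vertex -3.931 -3.957 -3.198
vertex -3.235 -3.44 -3.117
endloop
endfacet
facet normal -0.254 0.474 -0.843
outer loop
vertex -4.36 -3.156 -4.623
vertex -3.665 -2.64 -4.543
vertex -3.728 -3.404 -4.953
endloop
endfacet
facet normal -0.484 -0.817 -0.313
outer loop
vertex -4.36 -3.156 -4.623
vertex -3.728 -3.404 -4.953
vertex -3.931 -3.957 -3.198
endloop
endfacet
facet normal -0.484 -0.817 -0.313
outer loop
vertex -3.931 -3.957 -3.198
vertex -3.728 -3.404 -4.953
vertex -3.299 -4.205 -3.528
endloop
endfacet
facet normal 0.254 -0.474 0.843
outer loop
vertex -3.931 -3.957 -3.198
vertex -3.299 -4.205 -3.528
vertex -3.235 -3.44 -3.117
endloop
endfacet
facet normal -0.254 0.474 -0.843
outer loop
vertex -3.728 -3.404 -4.953
vertex -3.665 -2.64 -4.543
vertex -3.048 -3.077 -4.974
endloop
endfacet
facet normal 0.352 -0.767 -0.537
outer loop
vertex -3.728 -3.404 -4.953
vertex -3.048 -3.077 -4.974
vertex -3.299 -4.205 -3.528
endloop
endfacet
facet normal 0.353 -0.766 -0.537
outer loop
vertex -3.299 -4.205 -3.528
vertex -3.048 -3.077 -4.974
vertex -2.619 -3.877 -3.549
endloop
endfacet
facet normal 0.255 -0.474 0.843
outer loop
vertex -3.299 -4.205 -3.528
vertex -2.619 -3.877 -3.549
vertex -3.235 -3.44 -3.117
endloop
endfacet
facet normal -0.254 0.473 -0.843
outer loop
vertex -3.048 -3.077 -4.974
vertex -3.665 -2.64 -4.543
vertex -2.833 -2.42 -4.67
endloop
endfacet
facet normal 0.924 -0.138 -0.356
outer loop
vertex -3.048 -3.077 -4.974
vertex -2.833 -2.42 -4.67
vertex -2.619 -3.877 -3.549
endloop
endfacet
facet normal 0.924 -0.139 -0.357
outer loop
vertex -2.619 -3.877 -3.549
vertex -2.833 -2.42 -4.67
vertex -2.403 -3.221 -3.245
endloop
endfacet
facet normal 0.255 -0.474 0.843
outer loop
vertex -2.619 -3.877 -3.549
vertex -2.403 -3.221 -3.245
vertex -3.235 -3.44 -3.117
endloop
endfacet

endsolid


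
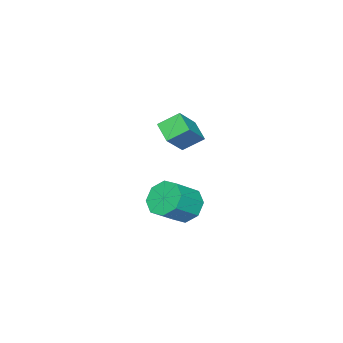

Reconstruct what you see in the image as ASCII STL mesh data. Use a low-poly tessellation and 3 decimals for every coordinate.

solid 
facet normal -0.702 0.046 -0.710
outer loop
vertex -2.991 -1.732 3.532
vertex -2.422 -0.871 3.025
vertex -2.372 -2.532 2.868
endloop
endfacet
facet normal -0.494 -0.749 0.441
outer loop
vertex -1.178 -2.609 4.075
vertex -2.991 -1.732 3.532
vertex -2.372 -2.532 2.868
endloop
endfacet
facet normal -0.702 0.046 -0.710
outer loop
vertex -2.372 -2.532 2.868
vertex -2.422 -0.871 3.025
vertex -1.803 -1.67 2.361
endloop
endfacet
facet normal 0.512 -0.661 -0.549
outer loop
vertex -1.803 -1.67 2.361
vertex -1.178 -2.609 4.075
vertex -2.372 -2.532 2.868
endloop
endfacet
facet normal -0.512 0.661 0.548
outer loop
vertex -2.991 -1.732 3.532
vertex -1.228 -0.948 4.232
vertex -2.422 -0.871 3.025
endloop
endfacet
facet normal -0.494 -0.749 0.441
outer loop
vertex -1.797 -1.81 4.739
vertex -2.991 -1.732 3.532
vertex -1.178 -2.609 4.075
endloop
endfacet
facet normal -0.512 0.661 0.549
outer loop
vertex -1.797 -1.81 4.739
vertex -1.228 -0.948 4.232
vertex -2.991 -1.732 3.532
endloop
endfacet
facet normal 0.494 0.749 -0.441
outer loop
vertex -2.422 -0.871 3.025
vertex -1.228 -0.948 4.232
vertex -1.803 -1.67 2.361
endloop
endfacet
facet normal 0.512 -0.661 -0.549
outer loop
vertex -0.609 -1.748 3.568
vertex -1.178 -2.609 4.075
vertex -1.803 -1.67 2.361
endloop
endfacet
facet normal 0.495 0.749 -0.441
outer loop
vertex -1.803 -1.67 2.361
vertex -1.228 -0.948 4.232
vertex -0.609 -1.748 3.568
endloop
endfacet
facet normal 0.702 -0.046 0.710
outer loop
vertex -0.609 -1.748 3.568
vertex -1.797 -1.81 4.739
vertex -1.178 -2.609 4.075
endloop
endfacet
facet normal 0.702 -0.046 0.710
outer loop
vertex -1.228 -0.948 4.232
vertex -1.797 -1.81 4.739
vertex -0.609 -1.748 3.568
endloop
endfacet
facet normal -0.734 0.255 -0.629
outer loop
vertex -2.097 -1.687 -2.73
vertex -2.791 -2.085 -2.081
vertex -2.36 -1.158 -2.209
endloop
endfacet
facet normal 0.591 0.696 -0.408
outer loop
vertex -2.097 -1.687 -2.73
vertex -2.36 -1.158 -2.209
vertex -0.856 -2.117 -1.668
endloop
endfacet
facet normal 0.591 0.696 -0.408
outer loop
vertex -0.856 -2.117 -1.668
vertex -2.36 -1.158 -2.209
vertex -1.119 -1.588 -1.146
endloop
endfacet
facet normal 0.735 -0.255 0.628
outer loop
vertex -0.856 -2.117 -1.668
vertex -1.119 -1.588 -1.146
vertex -1.549 -2.515 -1.019
endloop
endfacet
facet normal -0.735 0.255 -0.629
outer loop
vertex -2.36 -1.158 -2.209
vertex -2.791 -2.085 -2.081
vertex -2.876 -1.172 -1.612
endloop
endfacet
facet normal 0.181 0.967 0.179
outer loop
vertex -2.36 -1.158 -2.209
vertex -2.876 -1.172 -1.612
vertex -1.119 -1.588 -1.146
endloop
endfacet
facet normal 0.181 0.967 0.179
outer loop
vertex -1.119 -1.588 -1.146
vertex -2.876 -1.172 -1.612
vertex -1.634 -1.602 -0.55
endloop
endfacet
facet normal 0.735 -0.255 0.629
outer loop
vertex -1.119 -1.588 -1.146
vertex -1.634 -1.602 -0.55
vertex -1.549 -2.515 -1.019
endloop
endfacet
facet normal -0.735 0.254 -0.628
outer loop
vertex -2.876 -1.172 -1.612
vertex -2.791 -2.085 -2.081
vertex -3.341 -1.721 -1.29
endloop
endfacet
facet normal -0.334 0.671 0.662
outer loop
vertex -2.876 -1.172 -1.612
vertex -3.341 -1.721 -1.29
vertex -1.634 -1.602 -0.55
endloop
endfacet
facet normal -0.334 0.671 0.662
outer loop
vertex -1.634 -1.602 -0.55
vertex -3.341 -1.721 -1.29
vertex -2.099 -2.151 -0.228
endloop
endfacet
facet normal 0.735 -0.254 0.628
outer loop
vertex -1.634 -1.602 -0.55
vertex -2.099 -2.151 -0.228
vertex -1.549 -2.515 -1.019
endloop
endfacet
facet normal -0.735 0.255 -0.628
outer loop
vertex -3.341 -1.721 -1.29
vertex -2.791 -2.085 -2.081
vertex -3.484 -2.483 -1.432
endloop
endfacet
facet normal -0.653 -0.018 0.757
outer loop
vertex -3.341 -1.721 -1.29
vertex -3.484 -2.483 -1.432
vertex -2.099 -2.151 -0.228
endloop
endfacet
facet normal -0.654 -0.017 0.757
outer loop
vertex -2.099 -2.151 -0.228
vertex -3.484 -2.483 -1.432
vertex -2.243 -2.913 -0.37
endloop
endfacet
facet normal 0.735 -0.256 0.628
outer loop
vertex -2.099 -2.151 -0.228
vertex -2.243 -2.913 -0.37
vertex -1.549 -2.515 -1.019
endloop
endfacet
facet normal -0.735 0.255 -0.628
outer loop
vertex -3.484 -2.483 -1.432
vertex -2.791 -2.085 -2.081
vertex -3.221 -3.012 -1.954
endloop
endfacet
facet normal -0.590 -0.696 0.408
outer loop
vertex -3.484 -2.483 -1.432
vertex -3.221 -3.012 -1.954
vertex -2.243 -2.913 -0.37
endloop
endfacet
facet normal -0.591 -0.696 0.408
outer loop
vertex -2.243 -2.913 -0.37
vertex -3.221 -3.012 -1.954
vertex -1.98 -3.442 -0.891
endloop
endfacet
facet normal 0.734 -0.255 0.629
outer loop
vertex -2.243 -2.913 -0.37
vertex -1.98 -3.442 -0.891
vertex -1.549 -2.515 -1.019
endloop
endfacet
facet normal -0.735 0.255 -0.629
outer loop
vertex -3.221 -3.012 -1.954
vertex -2.791 -2.085 -2.081
vertex -2.706 -2.998 -2.55
endloop
endfacet
facet normal -0.181 -0.967 -0.179
outer loop
vertex -3.221 -3.012 -1.954
vertex -2.706 -2.998 -2.55
vertex -1.98 -3.442 -0.891
endloop
endfacet
facet normal -0.181 -0.967 -0.179
outer loop
vertex -1.98 -3.442 -0.891
vertex -2.706 -2.998 -2.55
vertex -1.464 -3.428 -1.488
endloop
endfacet
facet normal 0.735 -0.255 0.629
outer loop
vertex -1.98 -3.442 -0.891
vertex -1.464 -3.428 -1.488
vertex -1.549 -2.515 -1.019
endloop
endfacet
facet normal -0.735 0.254 -0.628
outer loop
vertex -2.706 -2.998 -2.55
vertex -2.791 -2.085 -2.081
vertex -2.241 -2.449 -2.872
endloop
endfacet
facet normal 0.334 -0.671 -0.662
outer loop
vertex -2.706 -2.998 -2.55
vertex -2.241 -2.449 -2.872
vertex -1.464 -3.428 -1.488
endloop
endfacet
facet normal 0.334 -0.671 -0.662
outer loop
vertex -1.464 -3.428 -1.488
vertex -2.241 -2.449 -2.872
vertex -0.999 -2.879 -1.81
endloop
endfacet
facet normal 0.735 -0.254 0.628
outer loop
vertex -1.464 -3.428 -1.488
vertex -0.999 -2.879 -1.81
vertex -1.549 -2.515 -1.019
endloop
endfacet
facet normal -0.735 0.256 -0.628
outer loop
vertex -2.241 -2.449 -2.872
vertex -2.791 -2.085 -2.081
vertex -2.097 -1.687 -2.73
endloop
endfacet
facet normal 0.653 0.018 -0.757
outer loop
vertex -2.241 -2.449 -2.872
vertex -2.097 -1.687 -2.73
vertex -0.999 -2.879 -1.81
endloop
endfacet
facet normal 0.654 0.018 -0.757
outer loop
vertex -0.999 -2.879 -1.81
vertex -2.097 -1.687 -2.73
vertex -0.856 -2.117 -1.668
endloop
endfacet
facet normal 0.735 -0.255 0.628
outer loop
vertex -0.999 -2.879 -1.81
vertex -0.856 -2.117 -1.668
vertex -1.549 -2.515 -1.019
endloop
endfacet

endsolid


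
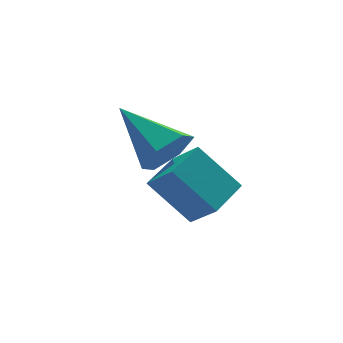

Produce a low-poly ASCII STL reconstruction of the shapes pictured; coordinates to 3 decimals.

solid 
facet normal -0.456 0.563 0.689
outer loop
vertex 2.083 1.37 -0.956
vertex 2.957 1.866 -0.782
vertex 1.843 2.038 -1.66
endloop
endfacet
facet normal -0.857 -0.487 -0.170
outer loop
vertex 2.463 1.274 -2.598
vertex 2.083 1.37 -0.956
vertex 1.843 2.038 -1.66
endloop
endfacet
facet normal -0.457 0.562 0.690
outer loop
vertex 1.843 2.038 -1.66
vertex 2.957 1.866 -0.782
vertex 2.717 2.535 -1.486
endloop
endfacet
facet normal -0.240 0.669 -0.704
outer loop
vertex 2.717 2.535 -1.486
vertex 2.463 1.274 -2.598
vertex 1.843 2.038 -1.66
endloop
endfacet
facet normal 0.240 -0.669 0.703
outer loop
vertex 2.083 1.37 -0.956
vertex 3.577 1.102 -1.72
vertex 2.957 1.866 -0.782
endloop
endfacet
facet normal -0.857 -0.486 -0.170
outer loop
vertex 2.703 0.605 -1.894
vertex 2.083 1.37 -0.956
vertex 2.463 1.274 -2.598
endloop
endfacet
facet normal 0.240 -0.669 0.704
outer loop
vertex 2.703 0.605 -1.894
vertex 3.577 1.102 -1.72
vertex 2.083 1.37 -0.956
endloop
endfacet
facet normal 0.857 0.487 0.170
outer loop
vertex 2.957 1.866 -0.782
vertex 3.577 1.102 -1.72
vertex 2.717 2.535 -1.486
endloop
endfacet
facet normal -0.239 0.669 -0.704
outer loop
vertex 3.337 1.77 -2.424
vertex 2.463 1.274 -2.598
vertex 2.717 2.535 -1.486
endloop
endfacet
facet normal 0.857 0.487 0.170
outer loop
vertex 2.717 2.535 -1.486
vertex 3.577 1.102 -1.72
vertex 3.337 1.77 -2.424
endloop
endfacet
facet normal 0.456 -0.562 -0.690
outer loop
vertex 3.337 1.77 -2.424
vertex 2.703 0.605 -1.894
vertex 2.463 1.274 -2.598
endloop
endfacet
facet normal 0.457 -0.562 -0.689
outer loop
vertex 3.577 1.102 -1.72
vertex 2.703 0.605 -1.894
vertex 3.337 1.77 -2.424
endloop
endfacet
facet normal 0.271 -0.856 -0.440
outer loop
vertex 3.18 3.083 -1.826
vertex 2.714 2.723 -1.413
vertex 2.503 2.984 -2.05
endloop
endfacet
facet normal 0.097 0.768 -0.633
outer loop
vertex 3.18 3.083 -1.826
vertex 2.503 2.984 -2.05
vertex 2.266 4.137 -0.687
endloop
endfacet
facet normal 0.270 -0.856 -0.440
outer loop
vertex 2.503 2.984 -2.05
vertex 2.714 2.723 -1.413
vertex 2.036 2.624 -1.636
endloop
endfacet
facet normal -0.761 0.424 -0.491
outer loop
vertex 2.503 2.984 -2.05
vertex 2.036 2.624 -1.636
vertex 2.266 4.137 -0.687
endloop
endfacet
facet normal 0.270 -0.857 -0.439
outer loop
vertex 2.036 2.624 -1.636
vertex 2.714 2.723 -1.413
vertex 2.247 2.364 -0.999
endloop
endfacet
facet normal -0.953 -0.042 0.299
outer loop
vertex 2.036 2.624 -1.636
vertex 2.247 2.364 -0.999
vertex 2.266 4.137 -0.687
endloop
endfacet
facet normal 0.270 -0.857 -0.438
outer loop
vertex 2.247 2.364 -0.999
vertex 2.714 2.723 -1.413
vertex 2.924 2.463 -0.775
endloop
endfacet
facet normal -0.288 -0.163 0.944
outer loop
vertex 2.247 2.364 -0.999
vertex 2.924 2.463 -0.775
vertex 2.266 4.137 -0.687
endloop
endfacet
facet normal 0.272 -0.857 -0.439
outer loop
vertex 2.924 2.463 -0.775
vertex 2.714 2.723 -1.413
vertex 3.391 2.823 -1.189
endloop
endfacet
facet normal 0.570 0.182 0.801
outer loop
vertex 2.924 2.463 -0.775
vertex 3.391 2.823 -1.189
vertex 2.266 4.137 -0.687
endloop
endfacet
facet normal 0.272 -0.856 -0.439
outer loop
vertex 3.391 2.823 -1.189
vertex 2.714 2.723 -1.413
vertex 3.18 3.083 -1.826
endloop
endfacet
facet normal 0.762 0.648 0.012
outer loop
vertex 3.391 2.823 -1.189
vertex 3.18 3.083 -1.826
vertex 2.266 4.137 -0.687
endloop
endfacet

endsolid


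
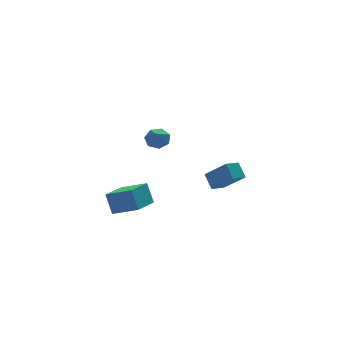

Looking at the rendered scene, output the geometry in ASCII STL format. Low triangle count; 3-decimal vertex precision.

solid 
facet normal 0.352 0.675 -0.648
outer loop
vertex -1.114 0.925 1.991
vertex -1.604 1.449 2.27
vertex -0.886 1.294 2.499
endloop
endfacet
facet normal 0.634 -0.733 0.248
outer loop
vertex -1.114 0.925 1.991
vertex -0.886 1.294 2.499
vertex -2.116 0.471 3.21
endloop
endfacet
facet normal 0.352 0.675 -0.649
outer loop
vertex -0.886 1.294 2.499
vertex -1.604 1.449 2.27
vertex -1.198 1.78 2.835
endloop
endfacet
facet normal 0.579 -0.178 0.796
outer loop
vertex -0.886 1.294 2.499
vertex -1.198 1.78 2.835
vertex -2.116 0.471 3.21
endloop
endfacet
facet normal 0.352 0.675 -0.648
outer loop
vertex -1.198 1.78 2.835
vertex -1.604 1.449 2.27
vertex -1.817 2.017 2.746
endloop
endfacet
facet normal -0.026 0.292 0.956
outer loop
vertex -1.198 1.78 2.835
vertex -1.817 2.017 2.746
vertex -2.116 0.471 3.21
endloop
endfacet
facet normal 0.353 0.675 -0.648
outer loop
vertex -1.817 2.017 2.746
vertex -1.604 1.449 2.27
vertex -2.275 1.827 2.298
endloop
endfacet
facet normal -0.727 0.323 0.606
outer loop
vertex -1.817 2.017 2.746
vertex -2.275 1.827 2.298
vertex -2.116 0.471 3.21
endloop
endfacet
facet normal 0.353 0.675 -0.648
outer loop
vertex -2.275 1.827 2.298
vertex -1.604 1.449 2.27
vertex -2.228 1.352 1.829
endloop
endfacet
facet normal -0.994 -0.109 0.011
outer loop
vertex -2.275 1.827 2.298
vertex -2.228 1.352 1.829
vertex -2.116 0.471 3.21
endloop
endfacet
facet normal 0.353 0.675 -0.648
outer loop
vertex -2.228 1.352 1.829
vertex -1.604 1.449 2.27
vertex -1.711 0.951 1.693
endloop
endfacet
facet normal -0.627 -0.679 -0.382
outer loop
vertex -2.228 1.352 1.829
vertex -1.711 0.951 1.693
vertex -2.116 0.471 3.21
endloop
endfacet
facet normal 0.353 0.675 -0.648
outer loop
vertex -1.711 0.951 1.693
vertex -1.604 1.449 2.27
vertex -1.114 0.925 1.991
endloop
endfacet
facet normal 0.097 -0.956 -0.277
outer loop
vertex -1.711 0.951 1.693
vertex -1.114 0.925 1.991
vertex -2.116 0.471 3.21
endloop
endfacet
facet normal -0.718 -0.662 0.217
outer loop
vertex -4.068 -0.644 -0.438
vertex -5.243 0.42 -1.079
vertex -3.904 -1.25 -1.745
endloop
endfacet
facet normal 0.687 -0.622 0.375
outer loop
vertex -2.397 0.14 -2.201
vertex -4.068 -0.644 -0.438
vertex -3.904 -1.25 -1.745
endloop
endfacet
facet normal -0.718 -0.662 0.217
outer loop
vertex -3.904 -1.25 -1.745
vertex -5.243 0.42 -1.079
vertex -5.079 -0.186 -2.386
endloop
endfacet
facet normal 0.113 -0.418 -0.901
outer loop
vertex -5.079 -0.186 -2.386
vertex -2.397 0.14 -2.201
vertex -3.904 -1.25 -1.745
endloop
endfacet
facet normal -0.113 0.418 0.901
outer loop
vertex -4.068 -0.644 -0.438
vertex -3.736 1.81 -1.535
vertex -5.243 0.42 -1.079
endloop
endfacet
facet normal 0.687 -0.622 0.375
outer loop
vertex -2.561 0.746 -0.894
vertex -4.068 -0.644 -0.438
vertex -2.397 0.14 -2.201
endloop
endfacet
facet normal -0.113 0.418 0.901
outer loop
vertex -2.561 0.746 -0.894
vertex -3.736 1.81 -1.535
vertex -4.068 -0.644 -0.438
endloop
endfacet
facet normal -0.687 0.622 -0.375
outer loop
vertex -5.243 0.42 -1.079
vertex -3.736 1.81 -1.535
vertex -5.079 -0.186 -2.386
endloop
endfacet
facet normal 0.113 -0.418 -0.901
outer loop
vertex -3.572 1.204 -2.842
vertex -2.397 0.14 -2.201
vertex -5.079 -0.186 -2.386
endloop
endfacet
facet normal -0.687 0.622 -0.375
outer loop
vertex -5.079 -0.186 -2.386
vertex -3.736 1.81 -1.535
vertex -3.572 1.204 -2.842
endloop
endfacet
facet normal 0.718 0.662 -0.217
outer loop
vertex -3.572 1.204 -2.842
vertex -2.561 0.746 -0.894
vertex -2.397 0.14 -2.201
endloop
endfacet
facet normal 0.718 0.662 -0.217
outer loop
vertex -3.736 1.81 -1.535
vertex -2.561 0.746 -0.894
vertex -3.572 1.204 -2.842
endloop
endfacet
facet normal -0.422 0.616 -0.665
outer loop
vertex 2.647 4.28 -3.032
vertex 3.642 4.652 -3.319
vertex 2.726 3.412 -3.885
endloop
endfacet
facet normal -0.904 -0.338 0.260
outer loop
vertex 3.578 2.168 -2.541
vertex 2.647 4.28 -3.032
vertex 2.726 3.412 -3.885
endloop
endfacet
facet normal -0.422 0.616 -0.665
outer loop
vertex 2.726 3.412 -3.885
vertex 3.642 4.652 -3.319
vertex 3.72 3.784 -4.172
endloop
endfacet
facet normal 0.064 -0.712 -0.700
outer loop
vertex 3.72 3.784 -4.172
vertex 3.578 2.168 -2.541
vertex 2.726 3.412 -3.885
endloop
endfacet
facet normal -0.064 0.712 0.700
outer loop
vertex 2.647 4.28 -3.032
vertex 4.494 3.408 -1.975
vertex 3.642 4.652 -3.319
endloop
endfacet
facet normal -0.904 -0.338 0.261
outer loop
vertex 3.5 3.036 -1.688
vertex 2.647 4.28 -3.032
vertex 3.578 2.168 -2.541
endloop
endfacet
facet normal -0.064 0.712 0.700
outer loop
vertex 3.5 3.036 -1.688
vertex 4.494 3.408 -1.975
vertex 2.647 4.28 -3.032
endloop
endfacet
facet normal 0.904 0.338 -0.261
outer loop
vertex 3.642 4.652 -3.319
vertex 4.494 3.408 -1.975
vertex 3.72 3.784 -4.172
endloop
endfacet
facet normal 0.064 -0.712 -0.700
outer loop
vertex 4.573 2.54 -2.828
vertex 3.578 2.168 -2.541
vertex 3.72 3.784 -4.172
endloop
endfacet
facet normal 0.904 0.338 -0.261
outer loop
vertex 3.72 3.784 -4.172
vertex 4.494 3.408 -1.975
vertex 4.573 2.54 -2.828
endloop
endfacet
facet normal 0.422 -0.616 0.665
outer loop
vertex 4.573 2.54 -2.828
vertex 3.5 3.036 -1.688
vertex 3.578 2.168 -2.541
endloop
endfacet
facet normal 0.422 -0.615 0.665
outer loop
vertex 4.494 3.408 -1.975
vertex 3.5 3.036 -1.688
vertex 4.573 2.54 -2.828
endloop
endfacet

endsolid


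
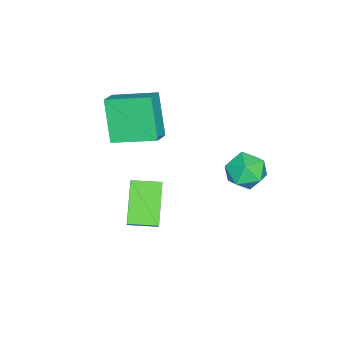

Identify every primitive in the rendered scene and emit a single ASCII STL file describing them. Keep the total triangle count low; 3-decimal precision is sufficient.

solid 
facet normal -0.419 -0.296 0.858
outer loop
vertex 2.161 -2.685 1.433
vertex 1.853 -0.89 1.901
vertex 1.313 -2.719 1.007
endloop
endfacet
facet normal 0.164 -0.955 -0.249
outer loop
vertex 2.147 -2.13 -0.701
vertex 2.161 -2.685 1.433
vertex 1.313 -2.719 1.007
endloop
endfacet
facet normal -0.419 -0.296 0.858
outer loop
vertex 1.313 -2.719 1.007
vertex 1.853 -0.89 1.901
vertex 1.005 -0.925 1.475
endloop
endfacet
facet normal -0.893 -0.036 -0.449
outer loop
vertex 1.005 -0.925 1.475
vertex 2.147 -2.13 -0.701
vertex 1.313 -2.719 1.007
endloop
endfacet
facet normal 0.893 0.036 0.449
outer loop
vertex 2.161 -2.685 1.433
vertex 2.687 -0.301 0.193
vertex 1.853 -0.89 1.901
endloop
endfacet
facet normal 0.165 -0.954 -0.249
outer loop
vertex 2.995 -2.095 -0.275
vertex 2.161 -2.685 1.433
vertex 2.147 -2.13 -0.701
endloop
endfacet
facet normal 0.893 0.036 0.449
outer loop
vertex 2.995 -2.095 -0.275
vertex 2.687 -0.301 0.193
vertex 2.161 -2.685 1.433
endloop
endfacet
facet normal -0.164 0.954 0.249
outer loop
vertex 1.853 -0.89 1.901
vertex 2.687 -0.301 0.193
vertex 1.005 -0.925 1.475
endloop
endfacet
facet normal -0.893 -0.036 -0.449
outer loop
vertex 1.839 -0.335 -0.233
vertex 2.147 -2.13 -0.701
vertex 1.005 -0.925 1.475
endloop
endfacet
facet normal -0.164 0.954 0.250
outer loop
vertex 1.005 -0.925 1.475
vertex 2.687 -0.301 0.193
vertex 1.839 -0.335 -0.233
endloop
endfacet
facet normal 0.419 0.296 -0.858
outer loop
vertex 1.839 -0.335 -0.233
vertex 2.995 -2.095 -0.275
vertex 2.147 -2.13 -0.701
endloop
endfacet
facet normal 0.419 0.296 -0.858
outer loop
vertex 2.687 -0.301 0.193
vertex 2.995 -2.095 -0.275
vertex 1.839 -0.335 -0.233
endloop
endfacet
facet normal -0.727 0.670 0.151
outer loop
vertex 1.25 3.56 -1.875
vertex 0.748 2.917 -1.437
vertex 1.337 3.449 -0.961
endloop
endfacet
facet normal -0.088 0.988 0.128
outer loop
vertex 1.25 3.56 -1.875
vertex 1.337 3.449 -0.961
vertex 2.088 3.584 -1.485
endloop
endfacet
facet normal 0.210 0.838 -0.503
outer loop
vertex 1.25 3.56 -1.875
vertex 2.088 3.584 -1.485
vertex 1.963 3.136 -2.284
endloop
endfacet
facet normal -0.244 0.429 -0.870
outer loop
vertex 1.25 3.56 -1.875
vertex 1.963 3.136 -2.284
vertex 1.135 2.724 -2.255
endloop
endfacet
facet normal -0.823 0.325 -0.466
outer loop
vertex 1.25 3.56 -1.875
vertex 1.135 2.724 -2.255
vertex 0.748 2.917 -1.437
endloop
endfacet
facet normal 0.320 0.700 0.639
outer loop
vertex 2.088 3.584 -1.485
vertex 1.337 3.449 -0.961
vertex 2.105 2.956 -0.805
endloop
endfacet
facet normal -0.714 0.185 0.676
outer loop
vertex 1.337 3.449 -0.961
vertex 0.748 2.917 -1.437
vertex 1.277 2.544 -0.776
endloop
endfacet
facet normal -0.869 -0.374 -0.323
outer loop
vertex 0.748 2.917 -1.437
vertex 1.135 2.724 -2.255
vertex 1.152 2.096 -1.575
endloop
endfacet
facet normal 0.067 -0.204 -0.977
outer loop
vertex 1.135 2.724 -2.255
vertex 1.963 3.136 -2.284
vertex 1.903 2.231 -2.099
endloop
endfacet
facet normal 0.802 0.459 -0.383
outer loop
vertex 1.963 3.136 -2.284
vertex 2.088 3.584 -1.485
vertex 2.492 2.763 -1.623
endloop
endfacet
facet normal 0.244 -0.429 0.870
outer loop
vertex 1.99 2.12 -1.185
vertex 2.105 2.956 -0.805
vertex 1.277 2.544 -0.776
endloop
endfacet
facet normal -0.210 -0.838 0.503
outer loop
vertex 1.99 2.12 -1.185
vertex 1.277 2.544 -0.776
vertex 1.152 2.096 -1.575
endloop
endfacet
facet normal 0.088 -0.988 -0.128
outer loop
vertex 1.99 2.12 -1.185
vertex 1.152 2.096 -1.575
vertex 1.903 2.231 -2.099
endloop
endfacet
facet normal 0.727 -0.670 -0.151
outer loop
vertex 1.99 2.12 -1.185
vertex 1.903 2.231 -2.099
vertex 2.492 2.763 -1.623
endloop
endfacet
facet normal 0.823 -0.325 0.466
outer loop
vertex 1.99 2.12 -1.185
vertex 2.492 2.763 -1.623
vertex 2.105 2.956 -0.805
endloop
endfacet
facet normal -0.067 0.204 0.977
outer loop
vertex 1.277 2.544 -0.776
vertex 2.105 2.956 -0.805
vertex 1.337 3.449 -0.961
endloop
endfacet
facet normal -0.802 -0.459 0.383
outer loop
vertex 1.152 2.096 -1.575
vertex 1.277 2.544 -0.776
vertex 0.748 2.917 -1.437
endloop
endfacet
facet normal -0.320 -0.700 -0.639
outer loop
vertex 1.903 2.231 -2.099
vertex 1.152 2.096 -1.575
vertex 1.135 2.724 -2.255
endloop
endfacet
facet normal 0.714 -0.185 -0.676
outer loop
vertex 2.492 2.763 -1.623
vertex 1.903 2.231 -2.099
vertex 1.963 3.136 -2.284
endloop
endfacet
facet normal 0.869 0.374 0.323
outer loop
vertex 2.105 2.956 -0.805
vertex 2.492 2.763 -1.623
vertex 2.088 3.584 -1.485
endloop
endfacet
facet normal -0.608 -0.270 -0.747
outer loop
vertex 2.593 -1.481 -2.87
vertex 2.193 -0.353 -2.952
vertex 3.991 -1.079 -4.154
endloop
endfacet
facet normal 0.334 -0.940 0.069
outer loop
vertex 4.647 -0.787 -3.348
vertex 2.593 -1.481 -2.87
vertex 3.991 -1.079 -4.154
endloop
endfacet
facet normal -0.608 -0.270 -0.746
outer loop
vertex 3.991 -1.079 -4.154
vertex 2.193 -0.353 -2.952
vertex 3.59 0.05 -4.236
endloop
endfacet
facet normal 0.720 0.208 -0.662
outer loop
vertex 3.59 0.05 -4.236
vertex 4.647 -0.787 -3.348
vertex 3.991 -1.079 -4.154
endloop
endfacet
facet normal -0.721 -0.207 0.662
outer loop
vertex 2.593 -1.481 -2.87
vertex 2.849 -0.061 -2.146
vertex 2.193 -0.353 -2.952
endloop
endfacet
facet normal 0.333 -0.940 0.068
outer loop
vertex 3.25 -1.19 -2.064
vertex 2.593 -1.481 -2.87
vertex 4.647 -0.787 -3.348
endloop
endfacet
facet normal -0.720 -0.208 0.662
outer loop
vertex 3.25 -1.19 -2.064
vertex 2.849 -0.061 -2.146
vertex 2.593 -1.481 -2.87
endloop
endfacet
facet normal -0.334 0.940 -0.069
outer loop
vertex 2.193 -0.353 -2.952
vertex 2.849 -0.061 -2.146
vertex 3.59 0.05 -4.236
endloop
endfacet
facet normal 0.720 0.207 -0.662
outer loop
vertex 4.247 0.341 -3.43
vertex 4.647 -0.787 -3.348
vertex 3.59 0.05 -4.236
endloop
endfacet
facet normal -0.333 0.940 -0.068
outer loop
vertex 3.59 0.05 -4.236
vertex 2.849 -0.061 -2.146
vertex 4.247 0.341 -3.43
endloop
endfacet
facet normal 0.608 0.270 0.746
outer loop
vertex 4.247 0.341 -3.43
vertex 3.25 -1.19 -2.064
vertex 4.647 -0.787 -3.348
endloop
endfacet
facet normal 0.608 0.270 0.747
outer loop
vertex 2.849 -0.061 -2.146
vertex 3.25 -1.19 -2.064
vertex 4.247 0.341 -3.43
endloop
endfacet

endsolid


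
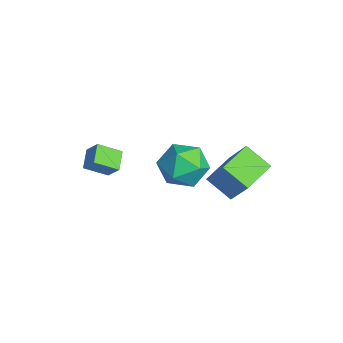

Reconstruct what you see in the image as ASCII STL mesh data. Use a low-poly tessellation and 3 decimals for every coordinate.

solid 
facet normal -0.713 0.461 0.528
outer loop
vertex -0.768 1.769 -1.371
vertex -0.751 0.988 -0.666
vertex -0.121 1.822 -0.544
endloop
endfacet
facet normal -0.308 0.934 0.181
outer loop
vertex -0.768 1.769 -1.371
vertex -0.121 1.822 -0.544
vertex 0.216 2.117 -1.495
endloop
endfacet
facet normal -0.343 0.785 -0.517
outer loop
vertex -0.768 1.769 -1.371
vertex 0.216 2.117 -1.495
vertex -0.204 1.466 -2.205
endloop
endfacet
facet normal -0.769 0.219 -0.600
outer loop
vertex -0.768 1.769 -1.371
vertex -0.204 1.466 -2.205
vertex -0.802 0.768 -1.693
endloop
endfacet
facet normal -0.999 0.019 0.045
outer loop
vertex -0.768 1.769 -1.371
vertex -0.802 0.768 -1.693
vertex -0.751 0.988 -0.666
endloop
endfacet
facet normal 0.368 0.843 0.392
outer loop
vertex 0.216 2.117 -1.495
vertex -0.121 1.822 -0.544
vertex 0.842 1.552 -0.867
endloop
endfacet
facet normal -0.288 0.078 0.955
outer loop
vertex -0.121 1.822 -0.544
vertex -0.751 0.988 -0.666
vertex 0.244 0.854 -0.355
endloop
endfacet
facet normal -0.750 -0.638 0.174
outer loop
vertex -0.751 0.988 -0.666
vertex -0.802 0.768 -1.693
vertex -0.176 0.203 -1.065
endloop
endfacet
facet normal -0.380 -0.313 -0.870
outer loop
vertex -0.802 0.768 -1.693
vertex -0.204 1.466 -2.205
vertex 0.161 0.498 -2.016
endloop
endfacet
facet normal 0.311 0.602 -0.736
outer loop
vertex -0.204 1.466 -2.205
vertex 0.216 2.117 -1.495
vertex 0.791 1.332 -1.894
endloop
endfacet
facet normal 0.769 -0.219 0.600
outer loop
vertex 0.808 0.551 -1.189
vertex 0.842 1.552 -0.867
vertex 0.244 0.854 -0.355
endloop
endfacet
facet normal 0.343 -0.785 0.517
outer loop
vertex 0.808 0.551 -1.189
vertex 0.244 0.854 -0.355
vertex -0.176 0.203 -1.065
endloop
endfacet
facet normal 0.308 -0.934 -0.181
outer loop
vertex 0.808 0.551 -1.189
vertex -0.176 0.203 -1.065
vertex 0.161 0.498 -2.016
endloop
endfacet
facet normal 0.713 -0.461 -0.528
outer loop
vertex 0.808 0.551 -1.189
vertex 0.161 0.498 -2.016
vertex 0.791 1.332 -1.894
endloop
endfacet
facet normal 0.999 -0.019 -0.045
outer loop
vertex 0.808 0.551 -1.189
vertex 0.791 1.332 -1.894
vertex 0.842 1.552 -0.867
endloop
endfacet
facet normal 0.380 0.313 0.870
outer loop
vertex 0.244 0.854 -0.355
vertex 0.842 1.552 -0.867
vertex -0.121 1.822 -0.544
endloop
endfacet
facet normal -0.311 -0.602 0.736
outer loop
vertex -0.176 0.203 -1.065
vertex 0.244 0.854 -0.355
vertex -0.751 0.988 -0.666
endloop
endfacet
facet normal -0.368 -0.843 -0.392
outer loop
vertex 0.161 0.498 -2.016
vertex -0.176 0.203 -1.065
vertex -0.802 0.768 -1.693
endloop
endfacet
facet normal 0.288 -0.078 -0.955
outer loop
vertex 0.791 1.332 -1.894
vertex 0.161 0.498 -2.016
vertex -0.204 1.466 -2.205
endloop
endfacet
facet normal 0.750 0.638 -0.174
outer loop
vertex 0.842 1.552 -0.867
vertex 0.791 1.332 -1.894
vertex 0.216 2.117 -1.495
endloop
endfacet
facet normal -0.511 -0.249 -0.823
outer loop
vertex 0.604 1.853 -1.754
vertex -0.281 3.009 -1.554
vertex 1.365 2.554 -2.438
endloop
endfacet
facet normal 0.602 -0.787 -0.136
outer loop
vertex 2.141 2.931 -1.186
vertex 0.604 1.853 -1.754
vertex 1.365 2.554 -2.438
endloop
endfacet
facet normal -0.511 -0.248 -0.823
outer loop
vertex 1.365 2.554 -2.438
vertex -0.281 3.009 -1.554
vertex 0.48 3.71 -2.237
endloop
endfacet
facet normal 0.614 0.566 -0.551
outer loop
vertex 0.48 3.71 -2.237
vertex 2.141 2.931 -1.186
vertex 1.365 2.554 -2.438
endloop
endfacet
facet normal -0.614 -0.565 0.551
outer loop
vertex 0.604 1.853 -1.754
vertex 0.495 3.386 -0.302
vertex -0.281 3.009 -1.554
endloop
endfacet
facet normal 0.602 -0.787 -0.136
outer loop
vertex 1.38 2.23 -0.503
vertex 0.604 1.853 -1.754
vertex 2.141 2.931 -1.186
endloop
endfacet
facet normal -0.614 -0.566 0.551
outer loop
vertex 1.38 2.23 -0.503
vertex 0.495 3.386 -0.302
vertex 0.604 1.853 -1.754
endloop
endfacet
facet normal -0.602 0.787 0.136
outer loop
vertex -0.281 3.009 -1.554
vertex 0.495 3.386 -0.302
vertex 0.48 3.71 -2.237
endloop
endfacet
facet normal 0.614 0.565 -0.551
outer loop
vertex 1.256 4.087 -0.986
vertex 2.141 2.931 -1.186
vertex 0.48 3.71 -2.237
endloop
endfacet
facet normal -0.602 0.787 0.136
outer loop
vertex 0.48 3.71 -2.237
vertex 0.495 3.386 -0.302
vertex 1.256 4.087 -0.986
endloop
endfacet
facet normal 0.510 0.248 0.823
outer loop
vertex 1.256 4.087 -0.986
vertex 1.38 2.23 -0.503
vertex 2.141 2.931 -1.186
endloop
endfacet
facet normal 0.511 0.248 0.823
outer loop
vertex 0.495 3.386 -0.302
vertex 1.38 2.23 -0.503
vertex 1.256 4.087 -0.986
endloop
endfacet
facet normal -0.530 -0.380 -0.758
outer loop
vertex -3.065 -1.707 -2.3
vertex -2.936 -0.787 -2.851
vertex -2.309 -2.032 -2.666
endloop
endfacet
facet normal -0.119 -0.852 0.510
outer loop
vertex -1.864 -1.713 -2.029
vertex -3.065 -1.707 -2.3
vertex -2.309 -2.032 -2.666
endloop
endfacet
facet normal -0.531 -0.380 -0.758
outer loop
vertex -2.309 -2.032 -2.666
vertex -2.936 -0.787 -2.851
vertex -2.181 -1.112 -3.217
endloop
endfacet
facet normal 0.840 -0.360 -0.406
outer loop
vertex -2.181 -1.112 -3.217
vertex -1.864 -1.713 -2.029
vertex -2.309 -2.032 -2.666
endloop
endfacet
facet normal -0.840 0.361 0.406
outer loop
vertex -3.065 -1.707 -2.3
vertex -2.491 -0.468 -2.214
vertex -2.936 -0.787 -2.851
endloop
endfacet
facet normal -0.119 -0.852 0.510
outer loop
vertex -2.619 -1.388 -1.663
vertex -3.065 -1.707 -2.3
vertex -1.864 -1.713 -2.029
endloop
endfacet
facet normal -0.839 0.361 0.407
outer loop
vertex -2.619 -1.388 -1.663
vertex -2.491 -0.468 -2.214
vertex -3.065 -1.707 -2.3
endloop
endfacet
facet normal 0.119 0.852 -0.510
outer loop
vertex -2.936 -0.787 -2.851
vertex -2.491 -0.468 -2.214
vertex -2.181 -1.112 -3.217
endloop
endfacet
facet normal 0.839 -0.361 -0.407
outer loop
vertex -1.735 -0.793 -2.58
vertex -1.864 -1.713 -2.029
vertex -2.181 -1.112 -3.217
endloop
endfacet
facet normal 0.119 0.852 -0.510
outer loop
vertex -2.181 -1.112 -3.217
vertex -2.491 -0.468 -2.214
vertex -1.735 -0.793 -2.58
endloop
endfacet
facet normal 0.531 0.379 0.758
outer loop
vertex -1.735 -0.793 -2.58
vertex -2.619 -1.388 -1.663
vertex -1.864 -1.713 -2.029
endloop
endfacet
facet normal 0.530 0.380 0.758
outer loop
vertex -2.491 -0.468 -2.214
vertex -2.619 -1.388 -1.663
vertex -1.735 -0.793 -2.58
endloop
endfacet

endsolid
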